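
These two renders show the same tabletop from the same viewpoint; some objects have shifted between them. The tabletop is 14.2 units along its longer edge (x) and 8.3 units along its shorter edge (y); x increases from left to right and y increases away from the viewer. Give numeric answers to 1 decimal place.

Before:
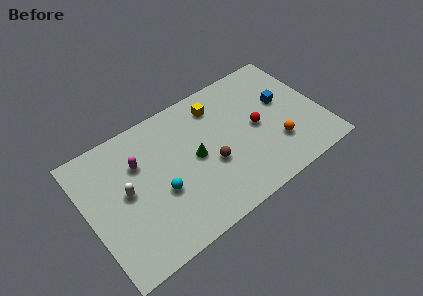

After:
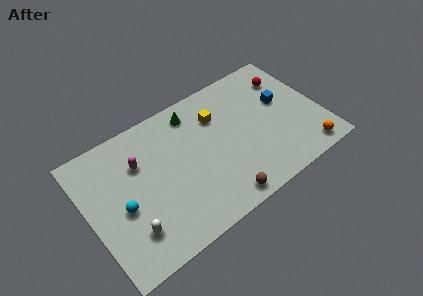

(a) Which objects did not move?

the blue cube and the magenta capsule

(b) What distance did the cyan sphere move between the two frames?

2.3

From (4.2, 3.3) to (1.9, 3.6), the cyan sphere covered √(2.3² + 0.3²) ≈ 2.3 units.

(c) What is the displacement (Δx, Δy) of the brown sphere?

(0.1, -2.4)

The brown sphere was at about (7.3, 3.3) and moved to about (7.4, 0.9).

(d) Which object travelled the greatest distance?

the red sphere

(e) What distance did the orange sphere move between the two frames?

2.1

From (11.2, 2.4) to (12.8, 1.0), the orange sphere covered √(1.6² + 1.4²) ≈ 2.1 units.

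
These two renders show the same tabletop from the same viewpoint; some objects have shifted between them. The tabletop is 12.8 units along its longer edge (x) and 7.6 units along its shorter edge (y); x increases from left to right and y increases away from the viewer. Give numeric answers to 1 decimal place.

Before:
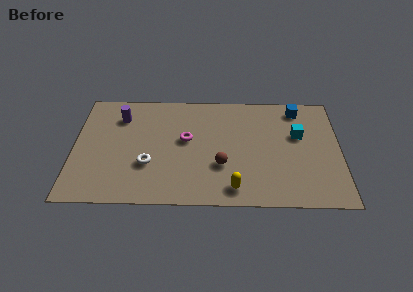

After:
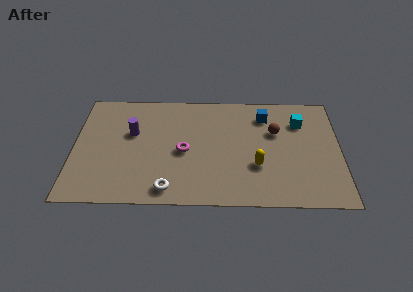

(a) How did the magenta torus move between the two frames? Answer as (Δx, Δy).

(-0.1, -0.8)

The magenta torus was at about (5.4, 4.3) and moved to about (5.3, 3.5).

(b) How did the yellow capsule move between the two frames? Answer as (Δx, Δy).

(1.1, 1.5)

From the two frames, the yellow capsule sits at roughly (7.7, 1.1) before and (8.8, 2.6) after.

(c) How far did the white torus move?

1.9

From (3.6, 2.6) to (4.6, 1.0), the white torus covered √(1.0² + 1.6²) ≈ 1.9 units.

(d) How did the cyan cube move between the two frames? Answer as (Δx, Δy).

(0.1, 0.9)

From the two frames, the cyan cube sits at roughly (10.8, 4.7) before and (10.9, 5.6) after.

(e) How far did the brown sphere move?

3.5

The brown sphere was near (7.1, 2.6) before and (9.7, 4.9) after, so it travelled √(2.6² + 2.3²) ≈ 3.5 units.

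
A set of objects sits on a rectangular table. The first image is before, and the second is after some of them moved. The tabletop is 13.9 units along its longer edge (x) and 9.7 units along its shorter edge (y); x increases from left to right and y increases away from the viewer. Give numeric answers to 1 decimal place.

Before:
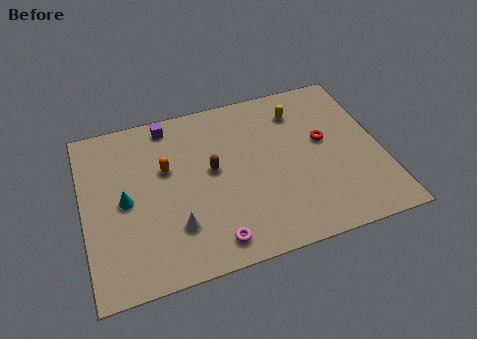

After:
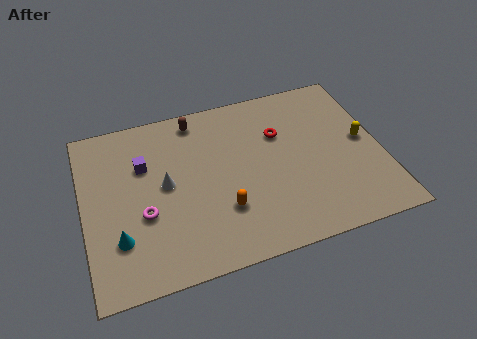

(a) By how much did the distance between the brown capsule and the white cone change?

+0.5

They were about 3.3 units apart before and 3.8 after — 0.5 units further apart.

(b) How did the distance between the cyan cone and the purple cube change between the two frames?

-0.5

They were about 4.5 units apart before and 4.0 after — 0.5 units closer together.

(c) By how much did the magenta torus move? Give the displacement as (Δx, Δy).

(-3.0, 2.4)

The magenta torus was at about (5.7, 1.3) and moved to about (2.7, 3.7).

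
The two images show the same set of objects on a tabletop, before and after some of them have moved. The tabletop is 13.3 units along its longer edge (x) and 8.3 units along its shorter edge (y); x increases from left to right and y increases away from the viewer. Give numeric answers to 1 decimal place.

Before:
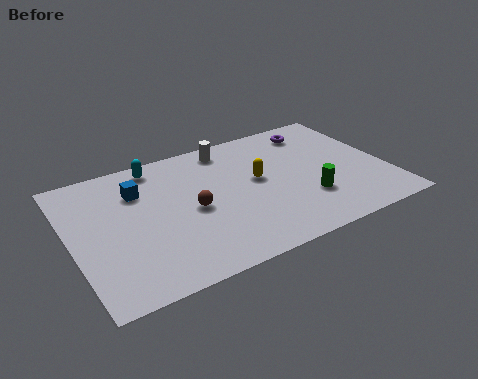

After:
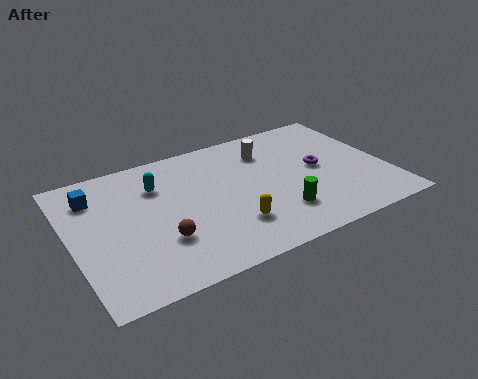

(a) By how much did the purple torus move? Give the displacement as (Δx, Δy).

(-0.3, -2.6)

The purple torus started near (10.8, 6.9) and ended near (10.5, 4.3).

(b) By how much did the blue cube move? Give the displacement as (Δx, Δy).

(-1.8, 0.4)

From the two frames, the blue cube sits at roughly (3.0, 6.0) before and (1.2, 6.4) after.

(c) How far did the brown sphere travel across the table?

2.0

From (5.0, 3.9) to (3.5, 2.6), the brown sphere covered √(1.5² + 1.3²) ≈ 2.0 units.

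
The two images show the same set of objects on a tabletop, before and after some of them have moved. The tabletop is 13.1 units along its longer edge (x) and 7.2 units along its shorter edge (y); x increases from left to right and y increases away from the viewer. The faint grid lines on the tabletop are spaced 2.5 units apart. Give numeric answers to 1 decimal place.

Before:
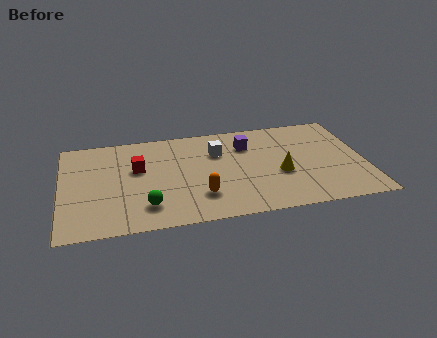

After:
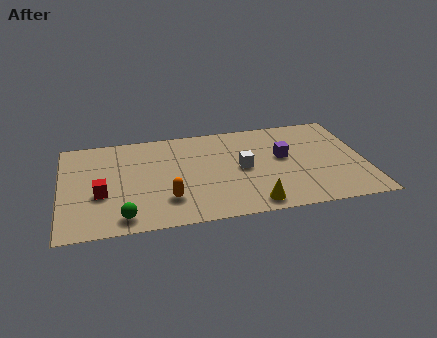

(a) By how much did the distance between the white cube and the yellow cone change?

-0.6

Before: roughly 3.3 units apart; after: 2.7. That's 0.6 units closer together.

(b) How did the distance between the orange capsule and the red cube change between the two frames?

-0.7

Before: roughly 3.6 units apart; after: 2.9. That's 0.7 units closer together.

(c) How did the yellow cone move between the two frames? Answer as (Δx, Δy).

(-1.3, -2.0)

From the two frames, the yellow cone sits at roughly (9.4, 2.9) before and (8.1, 0.9) after.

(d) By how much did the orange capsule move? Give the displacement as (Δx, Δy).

(-1.4, 0.0)

The orange capsule started near (5.9, 1.9) and ended near (4.5, 1.9).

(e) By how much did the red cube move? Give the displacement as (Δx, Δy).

(-1.6, -1.6)

The red cube was at about (3.3, 4.4) and moved to about (1.7, 2.8).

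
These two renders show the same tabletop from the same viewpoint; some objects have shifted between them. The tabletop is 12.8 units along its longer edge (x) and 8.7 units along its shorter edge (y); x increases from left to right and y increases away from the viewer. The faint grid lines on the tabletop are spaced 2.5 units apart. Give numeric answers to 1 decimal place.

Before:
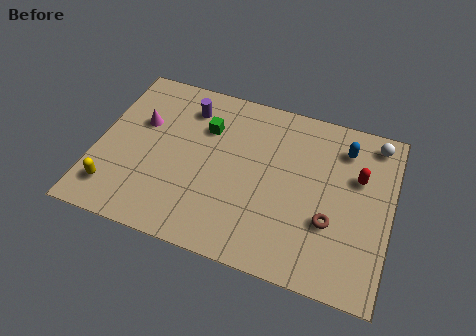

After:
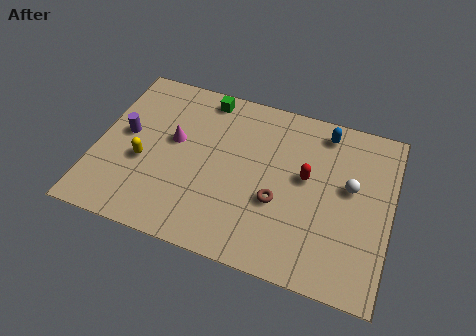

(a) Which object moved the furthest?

the purple cylinder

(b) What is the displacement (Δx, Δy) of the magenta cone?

(1.5, -0.5)

From the two frames, the magenta cone sits at roughly (1.8, 5.5) before and (3.3, 5.0) after.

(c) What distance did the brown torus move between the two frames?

2.3

The brown torus moved from about (10.3, 3.0) to (8.0, 3.3), a distance of √(2.3² + 0.3²) ≈ 2.3.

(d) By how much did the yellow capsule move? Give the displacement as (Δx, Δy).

(1.1, 1.8)

The yellow capsule was at about (1.0, 1.7) and moved to about (2.1, 3.5).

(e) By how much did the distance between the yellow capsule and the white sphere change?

-3.4

The distance was about 12.4 in the first image and 9.0 in the second, so they moved 3.4 units closer together.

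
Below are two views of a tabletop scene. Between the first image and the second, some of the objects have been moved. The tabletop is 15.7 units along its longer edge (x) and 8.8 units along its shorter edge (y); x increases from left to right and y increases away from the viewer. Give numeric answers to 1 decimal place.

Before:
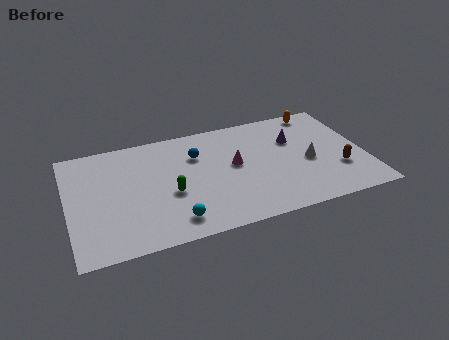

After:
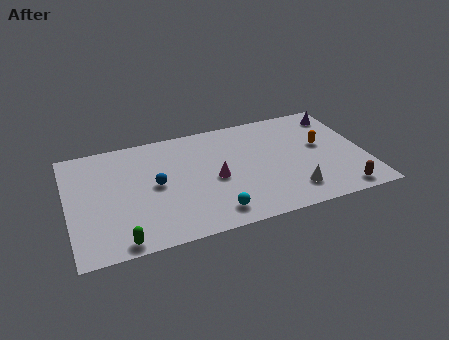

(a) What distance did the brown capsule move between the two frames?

1.8

The brown capsule was near (14.2, 2.8) before and (14.1, 1.0) after, so it travelled √(0.1² + 1.8²) ≈ 1.8 units.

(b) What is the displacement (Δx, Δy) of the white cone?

(-1.1, -2.1)

The white cone started near (12.7, 3.9) and ended near (11.6, 1.8).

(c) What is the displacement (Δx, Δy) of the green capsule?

(-2.8, -2.8)

The green capsule started near (5.3, 3.6) and ended near (2.5, 0.8).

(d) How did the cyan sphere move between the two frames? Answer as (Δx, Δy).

(2.1, -0.1)

From the two frames, the cyan sphere sits at roughly (5.3, 1.5) before and (7.4, 1.4) after.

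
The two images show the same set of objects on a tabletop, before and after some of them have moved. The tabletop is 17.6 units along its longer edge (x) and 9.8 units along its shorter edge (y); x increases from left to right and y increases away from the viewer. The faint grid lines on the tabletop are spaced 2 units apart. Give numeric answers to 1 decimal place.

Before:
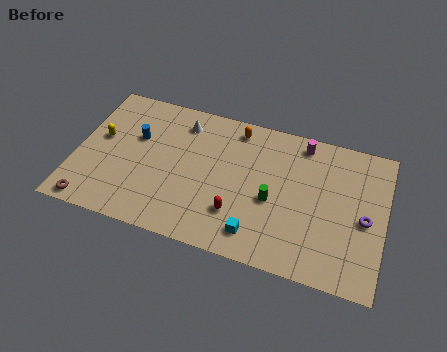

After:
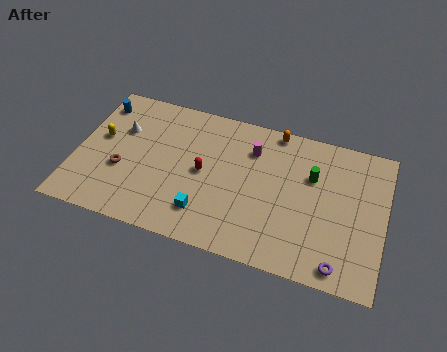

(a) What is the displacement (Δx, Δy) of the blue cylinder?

(-2.4, 1.8)

From the two frames, the blue cylinder sits at roughly (3.3, 6.2) before and (0.9, 8.0) after.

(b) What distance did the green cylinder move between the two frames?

3.1

The green cylinder moved from about (11.3, 4.2) to (13.4, 6.5), a distance of √(2.1² + 2.3²) ≈ 3.1.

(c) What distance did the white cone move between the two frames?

3.7

The white cone was near (5.8, 8.0) before and (2.4, 6.5) after, so it travelled √(3.4² + 1.5²) ≈ 3.7 units.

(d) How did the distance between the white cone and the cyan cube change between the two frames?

-1.2

Before: roughly 7.9 units apart; after: 6.7. That's 1.2 units closer together.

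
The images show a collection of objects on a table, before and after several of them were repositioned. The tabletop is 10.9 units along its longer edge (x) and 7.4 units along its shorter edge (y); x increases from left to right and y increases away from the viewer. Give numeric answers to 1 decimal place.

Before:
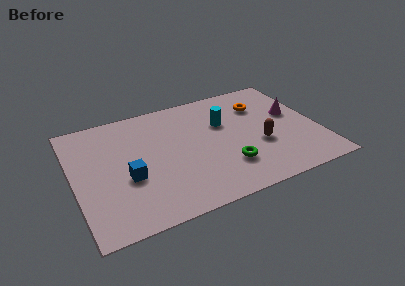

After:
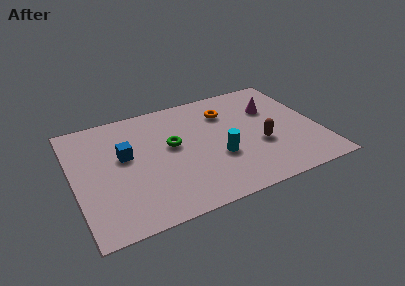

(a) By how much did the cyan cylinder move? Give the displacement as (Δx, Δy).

(-0.5, -2.1)

The cyan cylinder started near (6.8, 4.8) and ended near (6.3, 2.7).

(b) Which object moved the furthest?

the green torus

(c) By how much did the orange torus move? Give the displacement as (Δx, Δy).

(-1.6, 0.1)

The orange torus started near (8.6, 5.4) and ended near (7.0, 5.5).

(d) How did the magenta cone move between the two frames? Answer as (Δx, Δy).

(-0.9, 0.7)

From the two frames, the magenta cone sits at roughly (9.9, 4.3) before and (9.0, 5.0) after.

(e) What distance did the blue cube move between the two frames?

1.4

The blue cube was near (2.3, 2.9) before and (2.3, 4.3) after, so it travelled √(0.0² + 1.4²) ≈ 1.4 units.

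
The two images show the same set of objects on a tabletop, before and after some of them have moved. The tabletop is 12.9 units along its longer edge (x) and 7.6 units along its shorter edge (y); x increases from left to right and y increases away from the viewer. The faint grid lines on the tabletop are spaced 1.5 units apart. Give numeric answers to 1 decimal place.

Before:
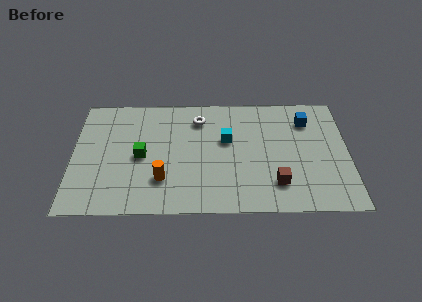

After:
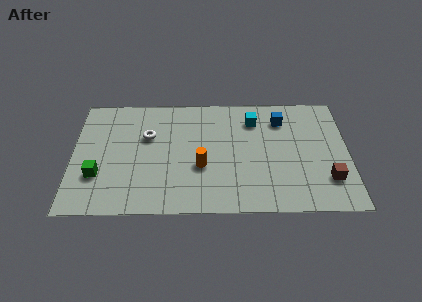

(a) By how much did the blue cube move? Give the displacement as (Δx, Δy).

(-1.2, 0.1)

From the two frames, the blue cube sits at roughly (11.0, 5.8) before and (9.8, 5.9) after.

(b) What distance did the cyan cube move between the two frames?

1.8

The cyan cube was near (7.2, 4.6) before and (8.5, 5.9) after, so it travelled √(1.3² + 1.3²) ≈ 1.8 units.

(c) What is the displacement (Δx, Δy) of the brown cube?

(2.4, 0.2)

The brown cube started near (9.5, 1.8) and ended near (11.9, 2.0).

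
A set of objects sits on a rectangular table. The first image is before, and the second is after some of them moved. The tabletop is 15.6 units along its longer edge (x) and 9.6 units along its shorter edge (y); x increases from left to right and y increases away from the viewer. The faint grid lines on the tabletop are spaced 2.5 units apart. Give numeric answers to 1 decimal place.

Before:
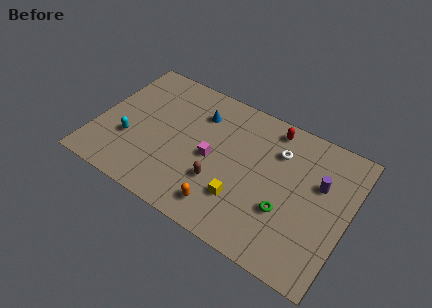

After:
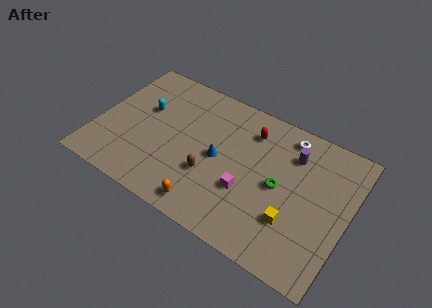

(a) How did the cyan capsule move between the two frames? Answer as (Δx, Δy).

(0.5, 2.6)

The cyan capsule was at about (2.2, 3.3) and moved to about (2.7, 5.9).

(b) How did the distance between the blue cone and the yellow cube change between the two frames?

-0.4

Before: roughly 5.6 units apart; after: 5.2. That's 0.4 units closer together.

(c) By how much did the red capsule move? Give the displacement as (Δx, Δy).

(-1.2, -0.9)

The red capsule started near (10.4, 8.4) and ended near (9.2, 7.5).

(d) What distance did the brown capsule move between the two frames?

0.6

The brown capsule moved from about (7.9, 3.1) to (7.3, 3.3), a distance of √(0.6² + 0.2²) ≈ 0.6.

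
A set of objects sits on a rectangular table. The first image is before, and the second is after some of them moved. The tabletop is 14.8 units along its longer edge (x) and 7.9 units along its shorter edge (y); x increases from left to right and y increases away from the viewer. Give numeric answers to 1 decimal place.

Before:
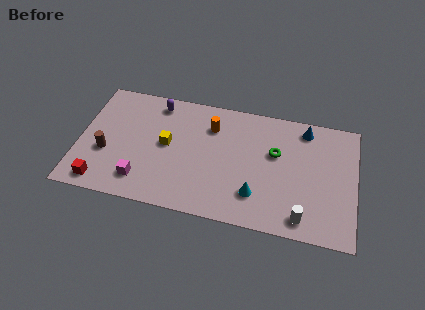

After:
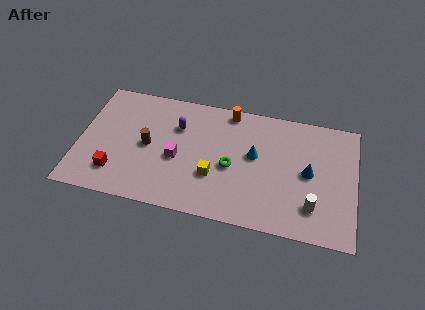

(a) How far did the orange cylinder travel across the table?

1.5

From (7.0, 5.9) to (7.9, 7.1), the orange cylinder covered √(0.9² + 1.2²) ≈ 1.5 units.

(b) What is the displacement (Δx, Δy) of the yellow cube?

(2.6, -1.5)

The yellow cube started near (4.7, 4.2) and ended near (7.3, 2.7).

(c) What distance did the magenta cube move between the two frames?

2.5

The magenta cube moved from about (3.5, 1.6) to (5.3, 3.4), a distance of √(1.8² + 1.8²) ≈ 2.5.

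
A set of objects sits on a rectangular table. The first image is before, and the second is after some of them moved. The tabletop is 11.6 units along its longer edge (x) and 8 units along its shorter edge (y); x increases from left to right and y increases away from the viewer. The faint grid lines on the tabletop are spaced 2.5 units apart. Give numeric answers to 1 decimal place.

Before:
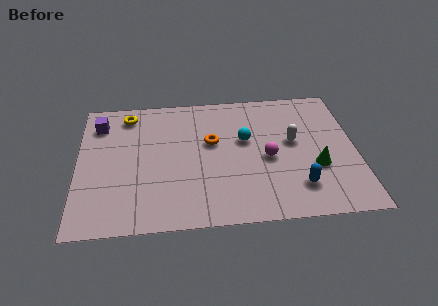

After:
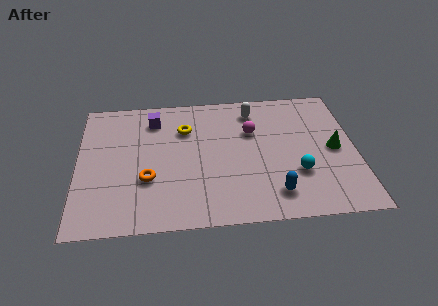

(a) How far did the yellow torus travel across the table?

2.6

From (2.1, 6.8) to (4.5, 5.7), the yellow torus covered √(2.4² + 1.1²) ≈ 2.6 units.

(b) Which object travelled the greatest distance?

the orange torus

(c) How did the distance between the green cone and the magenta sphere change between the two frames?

+1.6

The distance was about 2.1 in the first image and 3.7 in the second, so they moved 1.6 units further apart.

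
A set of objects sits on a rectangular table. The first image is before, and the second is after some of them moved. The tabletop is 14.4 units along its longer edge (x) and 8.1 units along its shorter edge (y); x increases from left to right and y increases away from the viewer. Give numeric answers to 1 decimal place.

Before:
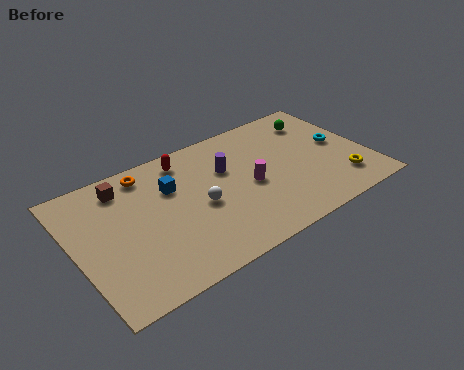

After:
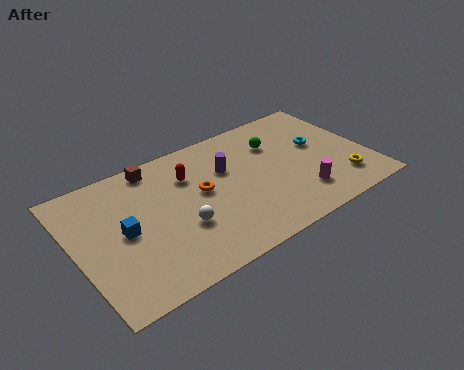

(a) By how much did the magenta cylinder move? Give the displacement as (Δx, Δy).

(2.2, -1.8)

The magenta cylinder started near (8.5, 3.7) and ended near (10.7, 1.9).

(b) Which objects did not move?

the yellow torus and the purple cylinder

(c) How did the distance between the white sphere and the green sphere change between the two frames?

-1.0

Before: roughly 7.0 units apart; after: 6.0. That's 1.0 units closer together.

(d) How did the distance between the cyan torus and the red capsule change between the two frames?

-1.3

Before: roughly 7.8 units apart; after: 6.5. That's 1.3 units closer together.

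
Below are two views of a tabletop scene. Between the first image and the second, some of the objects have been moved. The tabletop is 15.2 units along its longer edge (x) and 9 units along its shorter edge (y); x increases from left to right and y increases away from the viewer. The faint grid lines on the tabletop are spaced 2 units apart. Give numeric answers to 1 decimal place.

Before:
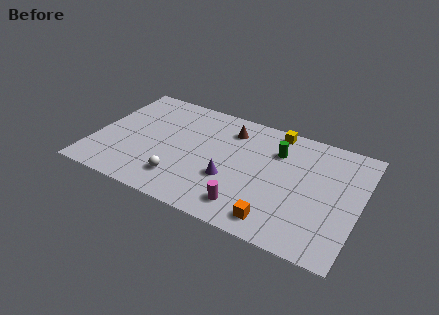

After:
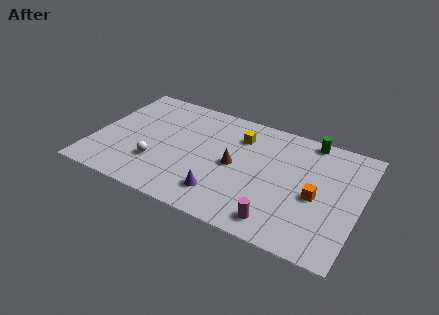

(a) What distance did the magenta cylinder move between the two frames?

1.8

The magenta cylinder moved from about (9.2, 1.6) to (11.0, 1.3), a distance of √(1.8² + 0.3²) ≈ 1.8.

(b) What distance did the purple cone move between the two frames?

1.3

The purple cone was near (8.0, 3.2) before and (7.7, 1.9) after, so it travelled √(0.3² + 1.3²) ≈ 1.3 units.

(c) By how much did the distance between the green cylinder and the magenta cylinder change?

+2.0

They were about 5.0 units apart before and 7.0 after — 2.0 units further apart.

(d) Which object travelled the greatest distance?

the orange cube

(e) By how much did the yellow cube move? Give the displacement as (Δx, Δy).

(-1.9, -1.3)

The yellow cube started near (10.0, 8.1) and ended near (8.1, 6.8).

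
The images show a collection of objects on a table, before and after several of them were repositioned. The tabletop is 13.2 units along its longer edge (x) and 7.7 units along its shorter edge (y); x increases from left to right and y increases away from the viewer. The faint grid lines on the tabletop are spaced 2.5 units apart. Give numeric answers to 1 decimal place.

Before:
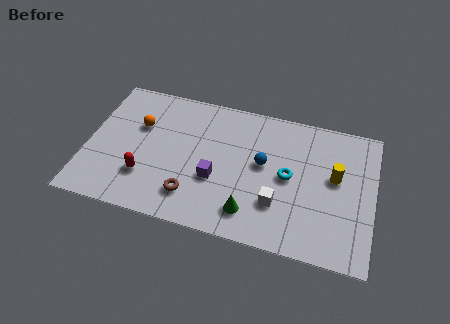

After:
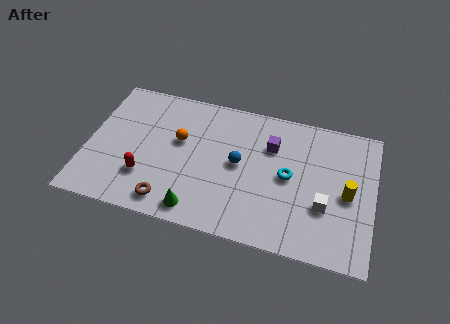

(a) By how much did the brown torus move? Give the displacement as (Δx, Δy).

(-1.0, -0.6)

From the two frames, the brown torus sits at roughly (5.0, 1.7) before and (4.0, 1.1) after.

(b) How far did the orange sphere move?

1.9

The orange sphere was near (2.3, 5.0) before and (4.2, 4.6) after, so it travelled √(1.9² + 0.4²) ≈ 1.9 units.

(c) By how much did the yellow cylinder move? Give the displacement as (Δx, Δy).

(0.6, -0.8)

From the two frames, the yellow cylinder sits at roughly (11.4, 4.4) before and (12.0, 3.6) after.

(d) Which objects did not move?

the cyan torus and the red capsule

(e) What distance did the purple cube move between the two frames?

3.5

The purple cube was near (6.0, 2.9) before and (8.4, 5.4) after, so it travelled √(2.4² + 2.5²) ≈ 3.5 units.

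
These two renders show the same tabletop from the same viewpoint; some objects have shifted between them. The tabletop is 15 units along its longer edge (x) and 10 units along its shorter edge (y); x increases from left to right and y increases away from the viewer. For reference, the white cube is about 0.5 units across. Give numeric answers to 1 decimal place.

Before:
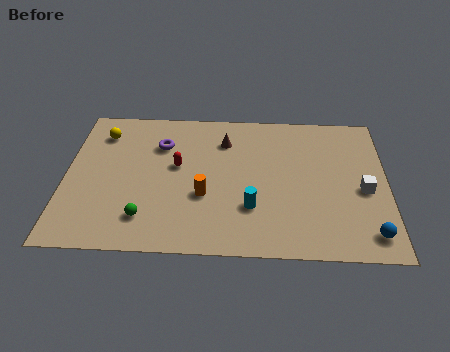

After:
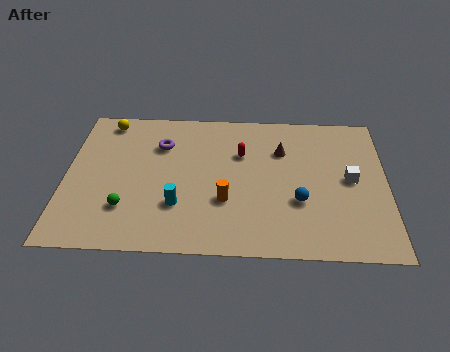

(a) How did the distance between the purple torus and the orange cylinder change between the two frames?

+0.8

Before: roughly 4.1 units apart; after: 4.9. That's 0.8 units further apart.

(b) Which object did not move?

the purple torus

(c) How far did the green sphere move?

1.1

From (3.8, 2.1) to (2.9, 2.7), the green sphere covered √(0.9² + 0.6²) ≈ 1.1 units.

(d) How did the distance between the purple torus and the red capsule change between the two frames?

+2.1

They were about 1.7 units apart before and 3.8 after — 2.1 units further apart.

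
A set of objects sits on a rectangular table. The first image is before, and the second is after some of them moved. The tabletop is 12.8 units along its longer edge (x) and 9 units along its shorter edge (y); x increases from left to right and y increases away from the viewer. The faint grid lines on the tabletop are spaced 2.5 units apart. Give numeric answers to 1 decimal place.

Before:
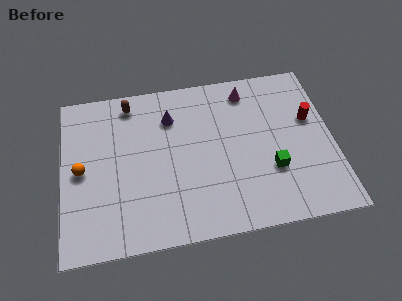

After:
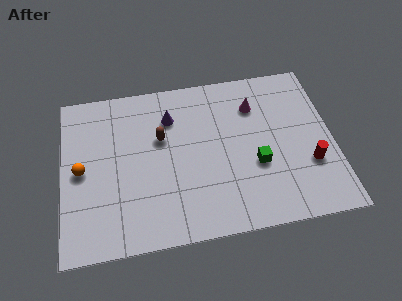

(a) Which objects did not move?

the orange sphere and the purple cone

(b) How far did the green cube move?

0.8

From (9.8, 3.0) to (9.1, 3.4), the green cube covered √(0.7² + 0.4²) ≈ 0.8 units.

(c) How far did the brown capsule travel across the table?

2.6

From (3.3, 7.8) to (4.7, 5.6), the brown capsule covered √(1.4² + 2.2²) ≈ 2.6 units.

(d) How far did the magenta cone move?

0.9

From (8.9, 7.6) to (9.2, 6.7), the magenta cone covered √(0.3² + 0.9²) ≈ 0.9 units.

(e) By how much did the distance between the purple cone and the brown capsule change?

-1.0

They were about 2.2 units apart before and 1.2 after — 1.0 units closer together.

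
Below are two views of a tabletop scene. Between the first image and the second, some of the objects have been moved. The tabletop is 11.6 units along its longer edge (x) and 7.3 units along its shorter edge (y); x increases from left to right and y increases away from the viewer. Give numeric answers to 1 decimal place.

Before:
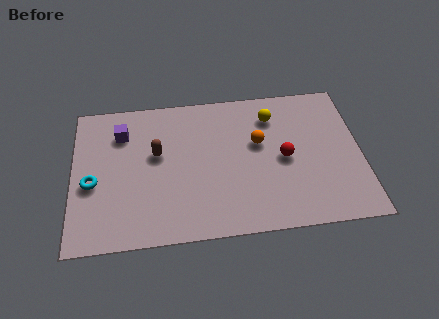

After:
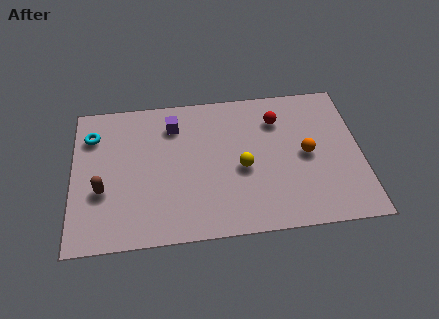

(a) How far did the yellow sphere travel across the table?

2.8

From (8.1, 5.7) to (6.8, 3.2), the yellow sphere covered √(1.3² + 2.5²) ≈ 2.8 units.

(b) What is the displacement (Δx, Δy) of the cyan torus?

(0.0, 2.4)

The cyan torus started near (0.8, 3.1) and ended near (0.8, 5.5).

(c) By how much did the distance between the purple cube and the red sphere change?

-2.6

They were about 6.8 units apart before and 4.2 after — 2.6 units closer together.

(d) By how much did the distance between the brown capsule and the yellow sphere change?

+0.7

The distance was about 4.9 in the first image and 5.6 in the second, so they moved 0.7 units further apart.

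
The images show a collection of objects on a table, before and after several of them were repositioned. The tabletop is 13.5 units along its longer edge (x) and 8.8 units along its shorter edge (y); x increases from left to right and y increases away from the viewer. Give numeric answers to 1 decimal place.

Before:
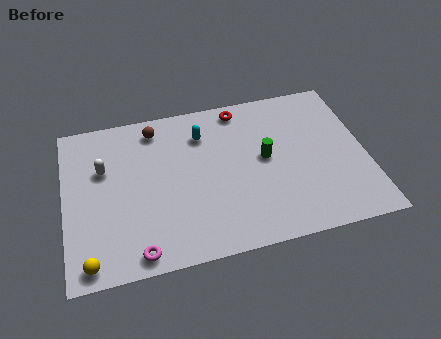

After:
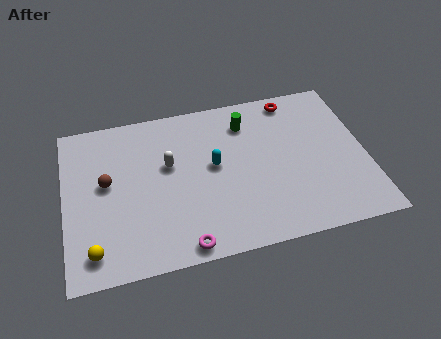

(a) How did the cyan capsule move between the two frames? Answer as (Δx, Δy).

(0.4, -1.9)

From the two frames, the cyan capsule sits at roughly (6.3, 6.7) before and (6.7, 4.8) after.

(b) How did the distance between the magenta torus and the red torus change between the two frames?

+0.3

The distance was about 8.5 in the first image and 8.8 in the second, so they moved 0.3 units further apart.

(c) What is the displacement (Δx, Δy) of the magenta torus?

(2.0, -0.1)

The magenta torus started near (3.1, 0.9) and ended near (5.1, 0.8).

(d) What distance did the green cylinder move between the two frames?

2.3

The green cylinder moved from about (9.0, 4.7) to (8.3, 6.9), a distance of √(0.7² + 2.2²) ≈ 2.3.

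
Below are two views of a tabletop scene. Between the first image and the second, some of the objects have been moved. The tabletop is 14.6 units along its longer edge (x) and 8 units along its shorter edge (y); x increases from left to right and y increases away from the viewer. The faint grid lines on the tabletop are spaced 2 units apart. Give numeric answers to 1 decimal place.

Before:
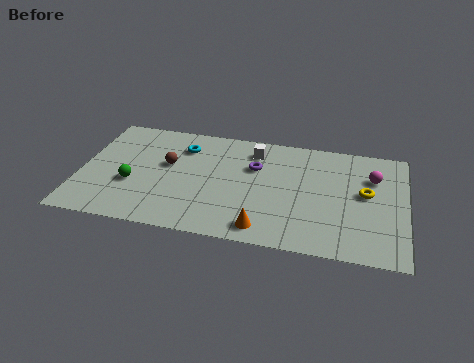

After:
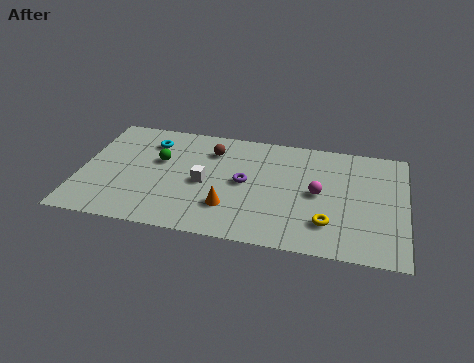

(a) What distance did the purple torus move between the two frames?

1.3

From (7.8, 5.3) to (7.4, 4.1), the purple torus covered √(0.4² + 1.2²) ≈ 1.3 units.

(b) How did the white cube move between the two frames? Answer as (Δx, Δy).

(-2.1, -2.8)

The white cube was at about (7.7, 6.5) and moved to about (5.6, 3.7).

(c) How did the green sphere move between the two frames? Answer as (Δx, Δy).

(1.1, 1.9)

The green sphere was at about (2.4, 3.0) and moved to about (3.5, 4.9).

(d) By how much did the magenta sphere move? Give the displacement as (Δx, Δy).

(-2.4, -1.6)

The magenta sphere was at about (13.1, 5.6) and moved to about (10.7, 4.0).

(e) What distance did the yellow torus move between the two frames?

2.9

From (12.8, 4.4) to (11.2, 2.0), the yellow torus covered √(1.6² + 2.4²) ≈ 2.9 units.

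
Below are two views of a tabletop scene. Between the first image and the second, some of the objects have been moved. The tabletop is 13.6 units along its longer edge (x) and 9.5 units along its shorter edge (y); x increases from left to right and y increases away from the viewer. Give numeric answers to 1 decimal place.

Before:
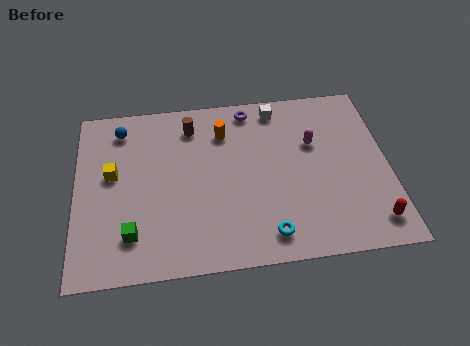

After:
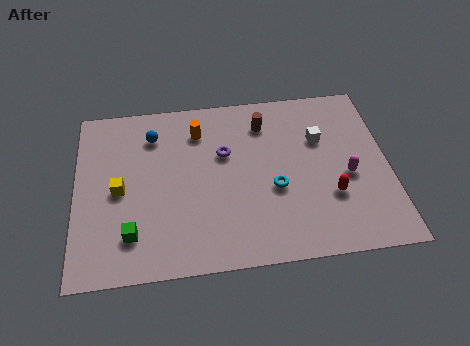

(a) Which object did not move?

the green cube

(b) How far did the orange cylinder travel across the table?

1.1

The orange cylinder was near (6.5, 7.2) before and (5.4, 7.4) after, so it travelled √(1.1² + 0.2²) ≈ 1.1 units.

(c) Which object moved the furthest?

the brown cylinder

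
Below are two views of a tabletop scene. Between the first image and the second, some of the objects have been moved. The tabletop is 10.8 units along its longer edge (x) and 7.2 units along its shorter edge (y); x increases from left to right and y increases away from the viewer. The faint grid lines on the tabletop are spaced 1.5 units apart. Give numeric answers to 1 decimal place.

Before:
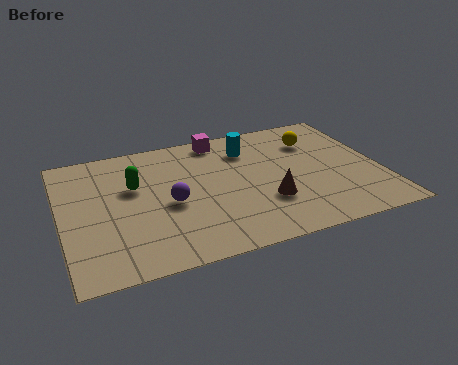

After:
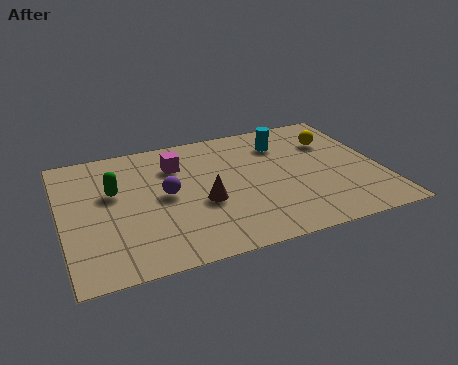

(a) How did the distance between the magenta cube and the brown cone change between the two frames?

-1.8

The distance was about 4.3 in the first image and 2.5 in the second, so they moved 1.8 units closer together.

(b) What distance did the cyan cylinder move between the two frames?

1.2

The cyan cylinder moved from about (6.5, 5.5) to (7.7, 5.5), a distance of √(1.2² + 0.0²) ≈ 1.2.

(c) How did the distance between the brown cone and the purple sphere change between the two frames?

-1.9

Before: roughly 3.3 units apart; after: 1.4. That's 1.9 units closer together.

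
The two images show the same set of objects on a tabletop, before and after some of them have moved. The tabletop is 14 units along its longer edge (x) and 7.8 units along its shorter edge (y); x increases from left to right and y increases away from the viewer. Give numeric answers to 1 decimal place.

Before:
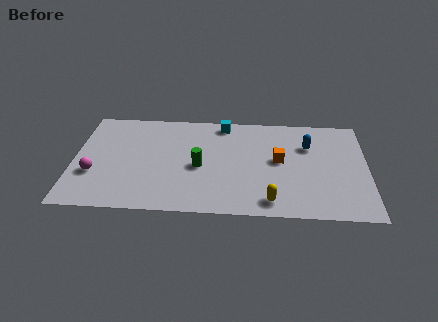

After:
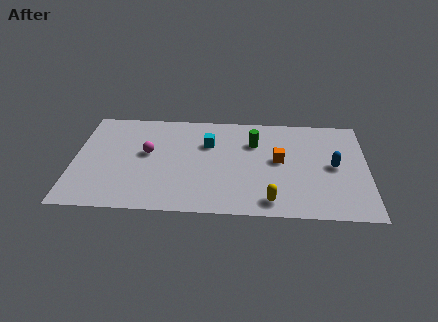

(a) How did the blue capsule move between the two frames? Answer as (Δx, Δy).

(1.2, -1.5)

The blue capsule started near (11.2, 5.4) and ended near (12.4, 3.9).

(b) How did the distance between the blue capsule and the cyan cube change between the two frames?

+1.8

They were about 4.4 units apart before and 6.2 after — 1.8 units further apart.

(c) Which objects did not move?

the yellow capsule and the orange cube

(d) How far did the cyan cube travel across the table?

1.7

From (7.1, 6.9) to (6.4, 5.3), the cyan cube covered √(0.7² + 1.6²) ≈ 1.7 units.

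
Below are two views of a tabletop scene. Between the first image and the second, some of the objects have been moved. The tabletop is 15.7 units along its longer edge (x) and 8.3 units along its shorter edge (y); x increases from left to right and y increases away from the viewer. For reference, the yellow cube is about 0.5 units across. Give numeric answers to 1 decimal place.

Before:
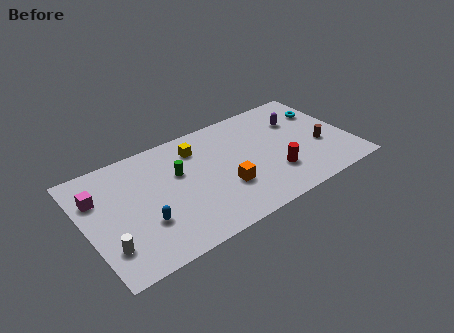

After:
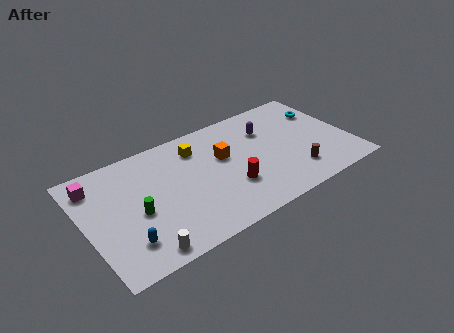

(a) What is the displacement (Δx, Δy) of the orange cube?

(0.3, 2.3)

The orange cube was at about (8.0, 2.8) and moved to about (8.3, 5.1).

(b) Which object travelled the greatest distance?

the green cylinder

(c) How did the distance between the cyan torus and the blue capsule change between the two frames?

+1.4

The distance was about 11.8 in the first image and 13.2 in the second, so they moved 1.4 units further apart.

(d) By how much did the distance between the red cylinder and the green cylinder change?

-0.5

They were about 6.0 units apart before and 5.5 after — 0.5 units closer together.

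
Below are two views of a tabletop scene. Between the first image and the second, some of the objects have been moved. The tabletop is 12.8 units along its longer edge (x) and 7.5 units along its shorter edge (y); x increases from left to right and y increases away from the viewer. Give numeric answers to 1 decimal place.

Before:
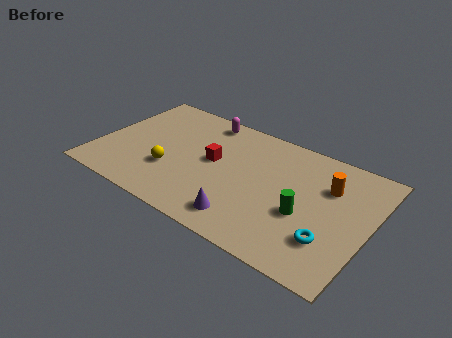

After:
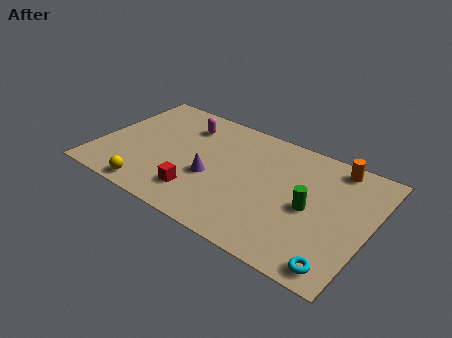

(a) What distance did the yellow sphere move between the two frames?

1.8

The yellow sphere was near (3.6, 2.5) before and (3.0, 0.8) after, so it travelled √(0.6² + 1.7²) ≈ 1.8 units.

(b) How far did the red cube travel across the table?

2.4

The red cube moved from about (5.4, 4.1) to (5.1, 1.7), a distance of √(0.3² + 2.4²) ≈ 2.4.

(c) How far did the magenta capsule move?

1.1

From (4.5, 6.6) to (3.7, 5.8), the magenta capsule covered √(0.8² + 0.8²) ≈ 1.1 units.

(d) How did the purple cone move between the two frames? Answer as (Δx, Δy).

(-1.9, 1.7)

From the two frames, the purple cone sits at roughly (7.4, 1.3) before and (5.5, 3.0) after.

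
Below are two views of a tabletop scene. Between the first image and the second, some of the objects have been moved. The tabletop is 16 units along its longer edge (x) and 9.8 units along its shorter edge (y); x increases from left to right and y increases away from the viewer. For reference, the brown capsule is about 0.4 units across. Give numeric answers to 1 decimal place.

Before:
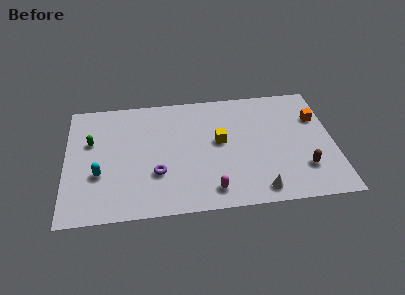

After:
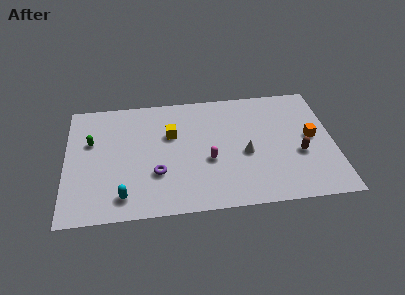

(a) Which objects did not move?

the purple torus and the green capsule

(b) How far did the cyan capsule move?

2.4

The cyan capsule was near (2.0, 3.5) before and (3.4, 1.6) after, so it travelled √(1.4² + 1.9²) ≈ 2.4 units.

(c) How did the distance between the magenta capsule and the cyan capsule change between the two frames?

-1.3

Before: roughly 6.9 units apart; after: 5.6. That's 1.3 units closer together.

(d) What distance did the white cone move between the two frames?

3.1

The white cone moved from about (11.4, 1.2) to (10.7, 4.2), a distance of √(0.7² + 3.0²) ≈ 3.1.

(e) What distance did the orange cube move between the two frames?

1.6

The orange cube moved from about (15.1, 6.7) to (14.7, 5.1), a distance of √(0.4² + 1.6²) ≈ 1.6.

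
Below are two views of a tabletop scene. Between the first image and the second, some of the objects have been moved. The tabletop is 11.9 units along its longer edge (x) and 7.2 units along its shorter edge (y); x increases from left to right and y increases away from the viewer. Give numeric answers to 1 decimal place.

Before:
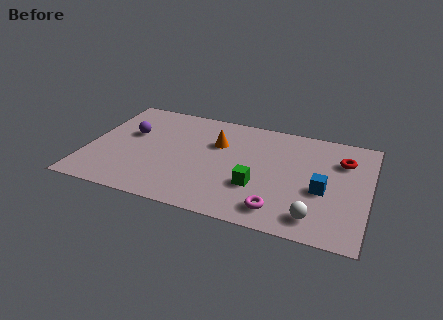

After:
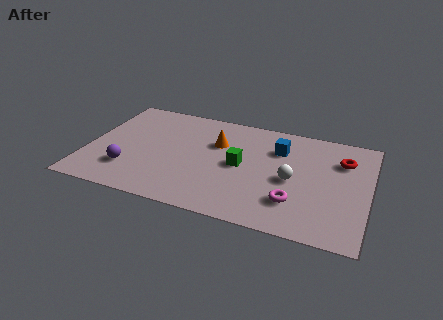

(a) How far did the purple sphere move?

2.5

The purple sphere moved from about (1.7, 4.4) to (1.9, 1.9), a distance of √(0.2² + 2.5²) ≈ 2.5.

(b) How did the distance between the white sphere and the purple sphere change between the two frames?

-1.8

They were about 8.7 units apart before and 6.9 after — 1.8 units closer together.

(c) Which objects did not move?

the orange cone and the red torus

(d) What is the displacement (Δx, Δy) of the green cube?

(-0.8, 1.2)

From the two frames, the green cube sits at roughly (7.3, 2.4) before and (6.5, 3.6) after.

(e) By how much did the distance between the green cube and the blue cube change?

-0.6

They were about 2.8 units apart before and 2.2 after — 0.6 units closer together.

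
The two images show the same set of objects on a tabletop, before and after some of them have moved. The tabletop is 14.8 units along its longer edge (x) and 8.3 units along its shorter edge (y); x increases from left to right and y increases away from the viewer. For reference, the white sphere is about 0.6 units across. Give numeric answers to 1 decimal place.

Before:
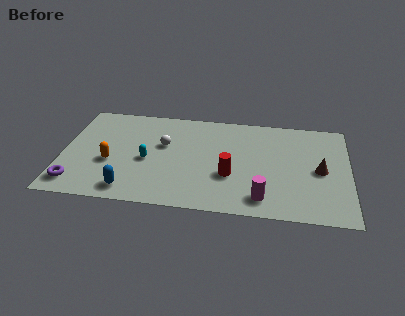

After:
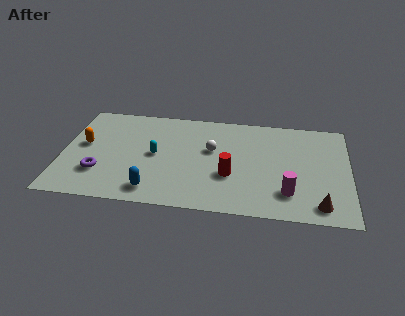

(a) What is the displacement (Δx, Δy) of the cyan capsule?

(0.4, 0.5)

The cyan capsule was at about (4.4, 3.7) and moved to about (4.8, 4.2).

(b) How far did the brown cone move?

2.8

The brown cone was near (13.3, 4.0) before and (13.3, 1.2) after, so it travelled √(0.0² + 2.8²) ≈ 2.8 units.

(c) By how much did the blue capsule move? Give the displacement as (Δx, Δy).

(1.2, 0.1)

From the two frames, the blue capsule sits at roughly (3.6, 1.2) before and (4.8, 1.3) after.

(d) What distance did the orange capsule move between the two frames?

1.9

From (2.5, 3.3) to (1.1, 4.6), the orange capsule covered √(1.4² + 1.3²) ≈ 1.9 units.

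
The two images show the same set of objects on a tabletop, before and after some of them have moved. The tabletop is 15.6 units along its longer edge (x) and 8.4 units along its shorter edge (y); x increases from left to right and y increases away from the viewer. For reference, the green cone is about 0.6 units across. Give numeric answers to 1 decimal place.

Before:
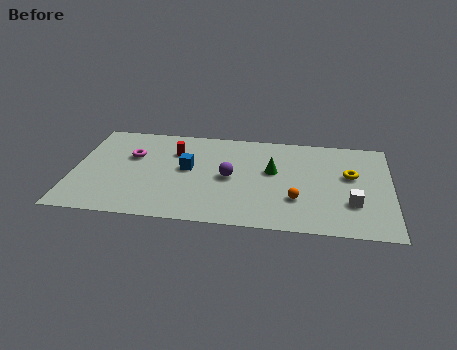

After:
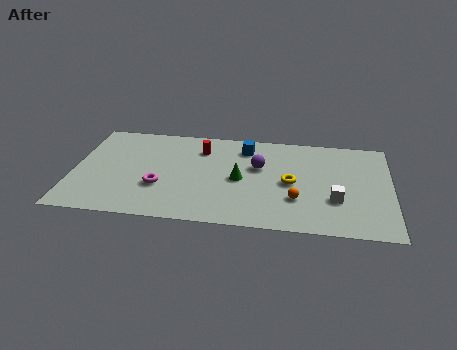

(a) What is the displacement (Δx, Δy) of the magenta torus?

(1.5, -2.5)

The magenta torus was at about (2.8, 5.4) and moved to about (4.3, 2.9).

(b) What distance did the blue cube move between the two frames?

3.6

From (5.6, 4.6) to (8.4, 6.8), the blue cube covered √(2.8² + 2.2²) ≈ 3.6 units.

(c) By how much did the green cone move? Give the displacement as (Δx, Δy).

(-1.6, -0.9)

The green cone was at about (9.8, 4.9) and moved to about (8.2, 4.0).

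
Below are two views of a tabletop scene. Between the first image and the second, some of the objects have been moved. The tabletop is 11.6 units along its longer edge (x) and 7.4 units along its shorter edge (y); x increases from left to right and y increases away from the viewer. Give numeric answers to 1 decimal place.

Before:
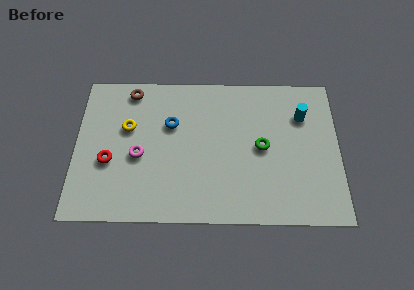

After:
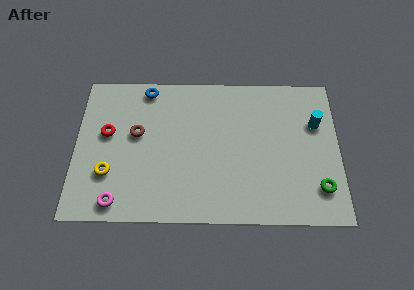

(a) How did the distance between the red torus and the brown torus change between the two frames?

-2.4

The distance was about 3.7 in the first image and 1.3 in the second, so they moved 2.4 units closer together.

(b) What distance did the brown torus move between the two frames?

2.2

The brown torus moved from about (2.4, 6.5) to (2.7, 4.3), a distance of √(0.3² + 2.2²) ≈ 2.2.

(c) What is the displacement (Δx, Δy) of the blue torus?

(-1.1, 1.8)

The blue torus started near (4.2, 4.8) and ended near (3.1, 6.6).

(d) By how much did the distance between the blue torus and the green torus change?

+4.9

They were about 4.1 units apart before and 9.0 after — 4.9 units further apart.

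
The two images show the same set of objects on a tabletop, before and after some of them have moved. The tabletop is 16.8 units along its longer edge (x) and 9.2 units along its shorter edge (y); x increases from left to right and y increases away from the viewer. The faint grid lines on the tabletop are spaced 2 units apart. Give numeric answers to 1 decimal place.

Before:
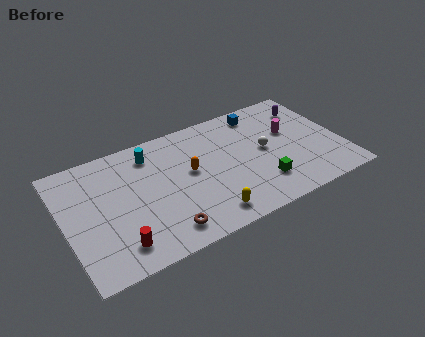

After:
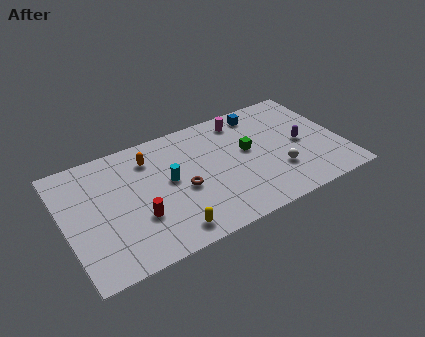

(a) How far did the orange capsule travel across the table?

3.0

The orange capsule was near (7.6, 5.1) before and (5.4, 7.2) after, so it travelled √(2.2² + 2.1²) ≈ 3.0 units.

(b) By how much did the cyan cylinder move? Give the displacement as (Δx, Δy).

(0.8, -2.5)

The cyan cylinder was at about (5.5, 7.5) and moved to about (6.3, 5.0).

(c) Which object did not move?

the blue cube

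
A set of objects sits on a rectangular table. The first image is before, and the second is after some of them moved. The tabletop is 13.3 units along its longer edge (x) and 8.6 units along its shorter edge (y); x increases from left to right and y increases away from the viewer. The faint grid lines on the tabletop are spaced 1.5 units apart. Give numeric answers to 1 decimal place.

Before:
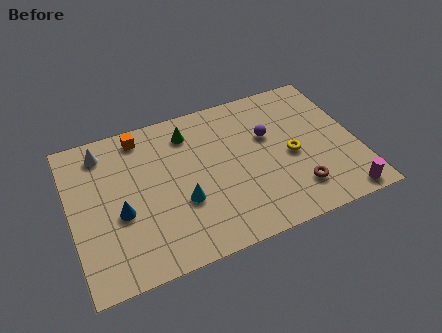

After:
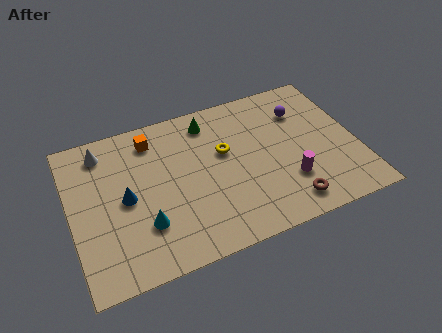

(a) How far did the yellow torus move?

3.3

The yellow torus moved from about (10.2, 3.9) to (7.2, 5.2), a distance of √(3.0² + 1.3²) ≈ 3.3.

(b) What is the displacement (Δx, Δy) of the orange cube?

(0.5, -0.4)

From the two frames, the orange cube sits at roughly (3.5, 7.5) before and (4.0, 7.1) after.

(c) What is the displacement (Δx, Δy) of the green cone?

(1.0, 0.3)

From the two frames, the green cone sits at roughly (5.7, 6.9) before and (6.7, 7.2) after.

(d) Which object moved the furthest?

the yellow torus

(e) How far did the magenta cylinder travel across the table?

2.9

The magenta cylinder moved from about (12.2, 0.8) to (9.9, 2.5), a distance of √(2.3² + 1.7²) ≈ 2.9.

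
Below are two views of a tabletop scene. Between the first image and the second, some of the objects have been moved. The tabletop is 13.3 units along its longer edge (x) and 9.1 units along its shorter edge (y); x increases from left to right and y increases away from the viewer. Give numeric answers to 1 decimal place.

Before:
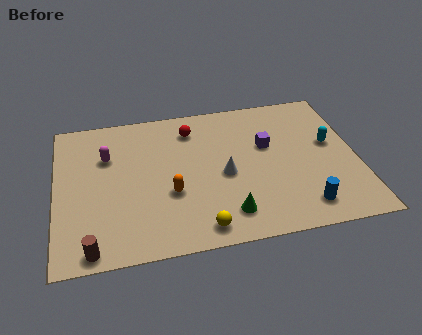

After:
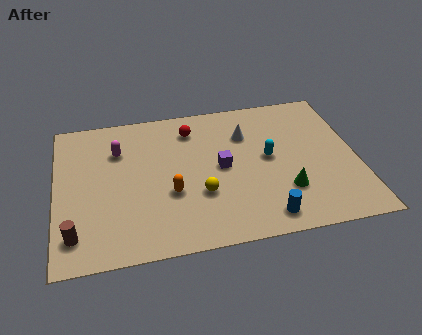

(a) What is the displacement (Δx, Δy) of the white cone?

(1.1, 2.4)

The white cone started near (7.4, 4.1) and ended near (8.5, 6.5).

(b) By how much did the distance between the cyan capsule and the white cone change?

-3.0

They were about 4.9 units apart before and 1.9 after — 3.0 units closer together.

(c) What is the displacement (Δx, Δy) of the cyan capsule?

(-2.8, -0.4)

The cyan capsule was at about (12.2, 5.2) and moved to about (9.4, 4.8).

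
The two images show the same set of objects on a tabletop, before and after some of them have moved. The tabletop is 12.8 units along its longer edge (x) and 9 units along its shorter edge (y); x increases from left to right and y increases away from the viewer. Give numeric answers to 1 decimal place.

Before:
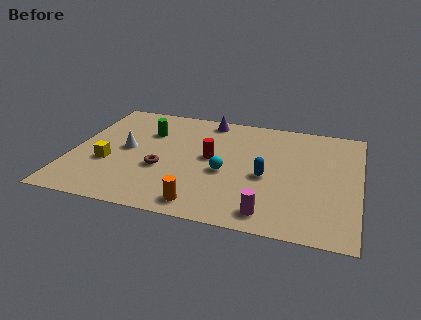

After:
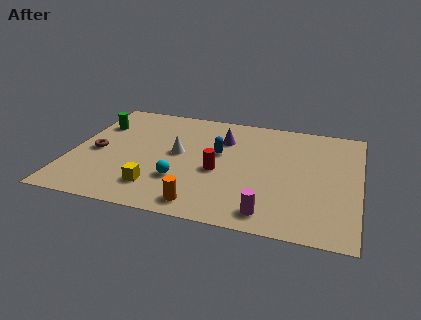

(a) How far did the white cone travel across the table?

2.3

The white cone moved from about (2.4, 4.6) to (4.7, 4.8), a distance of √(2.3² + 0.2²) ≈ 2.3.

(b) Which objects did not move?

the orange cylinder and the magenta cylinder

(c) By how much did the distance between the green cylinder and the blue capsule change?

-0.3

They were about 6.0 units apart before and 5.7 after — 0.3 units closer together.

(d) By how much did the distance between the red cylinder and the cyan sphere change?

+0.7

Before: roughly 1.2 units apart; after: 1.9. That's 0.7 units further apart.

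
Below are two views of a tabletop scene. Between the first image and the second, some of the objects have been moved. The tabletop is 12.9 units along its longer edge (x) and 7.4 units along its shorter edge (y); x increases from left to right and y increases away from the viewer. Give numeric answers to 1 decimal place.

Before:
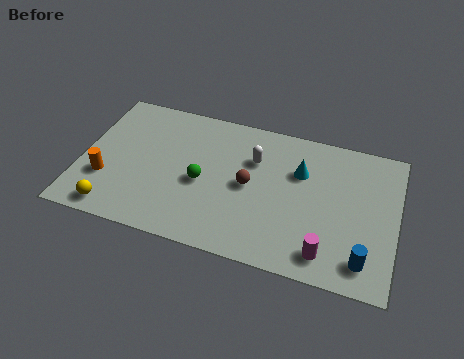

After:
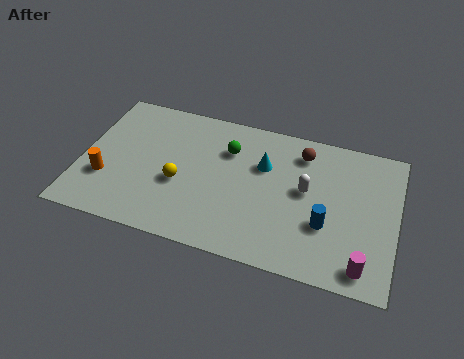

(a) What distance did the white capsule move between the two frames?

2.4

From (7.0, 5.1) to (9.2, 4.1), the white capsule covered √(2.2² + 1.0²) ≈ 2.4 units.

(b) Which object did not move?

the orange cylinder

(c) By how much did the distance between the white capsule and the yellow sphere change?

-1.6

The distance was about 6.8 in the first image and 5.2 in the second, so they moved 1.6 units closer together.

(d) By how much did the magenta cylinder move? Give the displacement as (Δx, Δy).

(1.5, -0.2)

The magenta cylinder started near (10.2, 1.2) and ended near (11.7, 1.0).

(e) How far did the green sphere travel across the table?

2.2

The green sphere was near (5.0, 3.3) before and (5.9, 5.3) after, so it travelled √(0.9² + 2.0²) ≈ 2.2 units.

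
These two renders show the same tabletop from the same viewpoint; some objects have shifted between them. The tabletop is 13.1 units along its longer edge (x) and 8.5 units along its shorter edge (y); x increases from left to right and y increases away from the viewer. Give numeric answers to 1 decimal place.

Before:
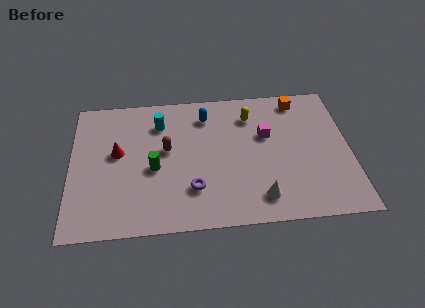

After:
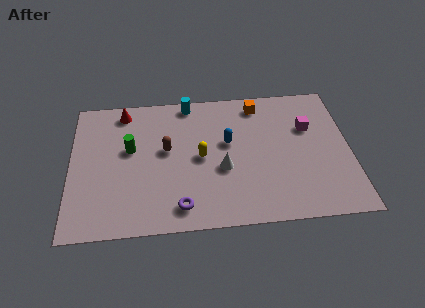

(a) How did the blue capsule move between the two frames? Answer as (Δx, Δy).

(1.0, -1.8)

The blue capsule started near (6.4, 6.8) and ended near (7.4, 5.0).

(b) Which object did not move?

the brown capsule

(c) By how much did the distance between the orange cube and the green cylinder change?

-1.3

The distance was about 7.8 in the first image and 6.5 in the second, so they moved 1.3 units closer together.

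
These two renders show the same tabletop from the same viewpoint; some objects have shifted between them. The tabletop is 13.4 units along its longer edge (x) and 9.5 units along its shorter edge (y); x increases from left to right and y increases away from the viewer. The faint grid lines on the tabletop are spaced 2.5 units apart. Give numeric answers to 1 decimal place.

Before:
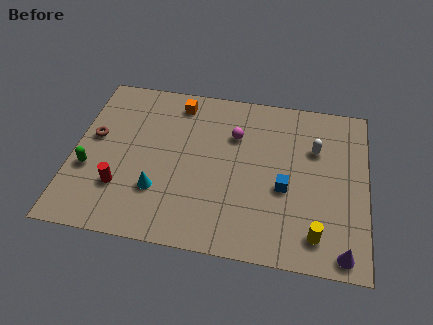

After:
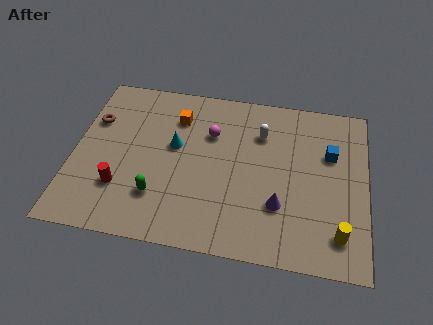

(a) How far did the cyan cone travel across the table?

2.8

From (4.0, 2.8) to (4.6, 5.5), the cyan cone covered √(0.6² + 2.7²) ≈ 2.8 units.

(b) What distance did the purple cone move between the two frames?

3.5

The purple cone was near (12.4, 0.9) before and (9.5, 2.9) after, so it travelled √(2.9² + 2.0²) ≈ 3.5 units.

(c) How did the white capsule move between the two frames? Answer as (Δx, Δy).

(-2.5, 0.5)

The white capsule was at about (11.0, 6.4) and moved to about (8.5, 6.9).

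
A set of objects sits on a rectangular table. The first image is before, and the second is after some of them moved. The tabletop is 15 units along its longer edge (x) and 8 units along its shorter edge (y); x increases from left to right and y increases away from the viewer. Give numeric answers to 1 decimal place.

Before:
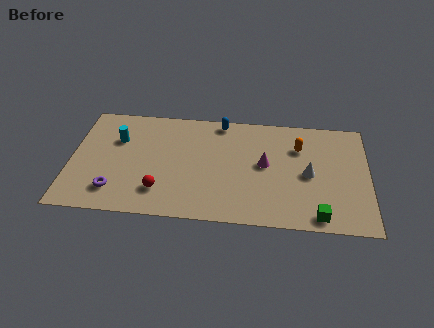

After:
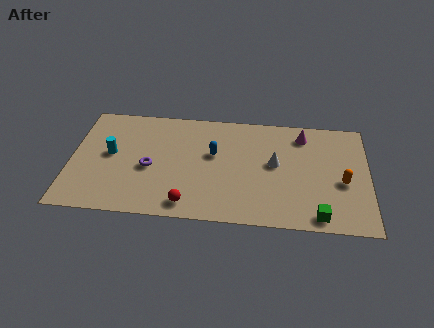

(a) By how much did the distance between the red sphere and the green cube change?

-1.5

They were about 8.0 units apart before and 6.5 after — 1.5 units closer together.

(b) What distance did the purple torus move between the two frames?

2.5

The purple torus was near (2.3, 1.7) before and (4.0, 3.5) after, so it travelled √(1.7² + 1.8²) ≈ 2.5 units.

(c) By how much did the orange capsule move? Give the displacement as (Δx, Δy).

(2.2, -2.3)

From the two frames, the orange capsule sits at roughly (11.5, 5.7) before and (13.7, 3.4) after.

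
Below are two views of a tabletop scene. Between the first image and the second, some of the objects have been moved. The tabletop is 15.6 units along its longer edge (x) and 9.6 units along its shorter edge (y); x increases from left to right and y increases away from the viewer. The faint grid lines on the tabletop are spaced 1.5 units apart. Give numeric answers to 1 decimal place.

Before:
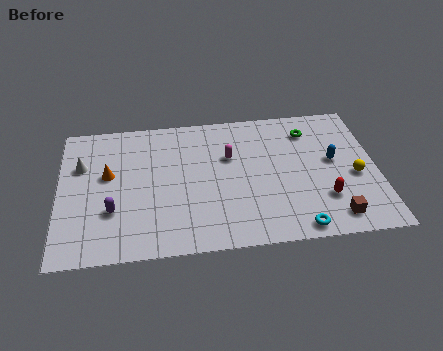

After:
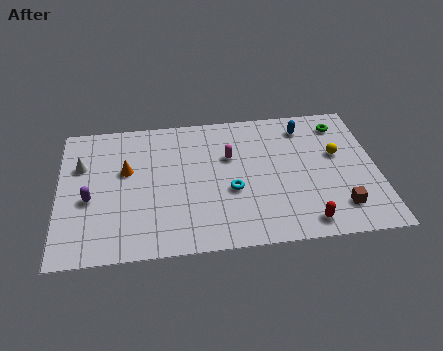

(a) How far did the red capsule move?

1.8

The red capsule was near (12.9, 2.7) before and (11.9, 1.2) after, so it travelled √(1.0² + 1.5²) ≈ 1.8 units.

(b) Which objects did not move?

the magenta capsule and the white cone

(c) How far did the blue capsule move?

2.9

The blue capsule moved from about (13.5, 5.3) to (12.2, 7.9), a distance of √(1.3² + 2.6²) ≈ 2.9.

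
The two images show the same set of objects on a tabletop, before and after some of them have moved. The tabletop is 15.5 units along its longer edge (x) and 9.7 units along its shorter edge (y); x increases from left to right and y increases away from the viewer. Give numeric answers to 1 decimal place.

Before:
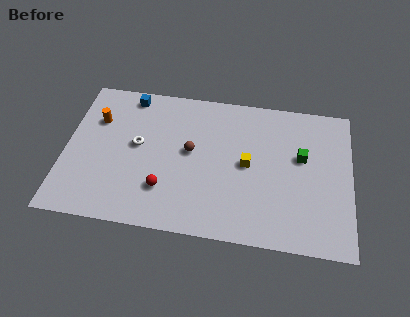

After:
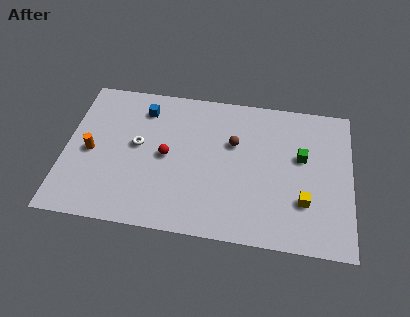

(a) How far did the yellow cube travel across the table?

3.7

The yellow cube moved from about (9.9, 4.9) to (13.0, 2.9), a distance of √(3.1² + 2.0²) ≈ 3.7.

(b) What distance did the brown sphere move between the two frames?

2.5

The brown sphere moved from about (6.8, 5.3) to (9.1, 6.2), a distance of √(2.3² + 0.9²) ≈ 2.5.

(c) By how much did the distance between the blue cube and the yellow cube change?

+2.6

Before: roughly 7.6 units apart; after: 10.2. That's 2.6 units further apart.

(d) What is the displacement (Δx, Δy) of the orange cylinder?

(-0.2, -2.2)

From the two frames, the orange cylinder sits at roughly (1.6, 6.7) before and (1.4, 4.5) after.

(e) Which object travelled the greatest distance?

the yellow cube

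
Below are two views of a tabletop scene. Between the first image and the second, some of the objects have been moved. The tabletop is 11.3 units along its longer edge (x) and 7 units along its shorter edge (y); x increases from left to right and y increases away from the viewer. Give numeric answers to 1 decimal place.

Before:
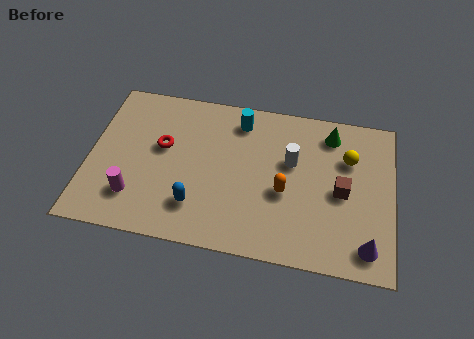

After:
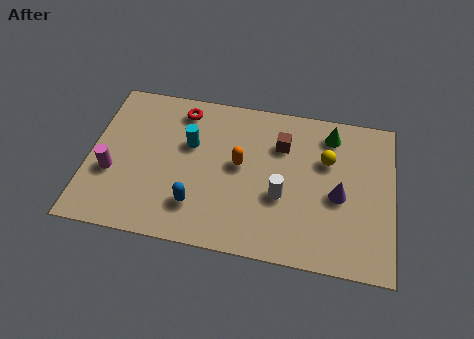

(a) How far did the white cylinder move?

1.6

From (7.5, 4.3) to (7.2, 2.7), the white cylinder covered √(0.3² + 1.6²) ≈ 1.6 units.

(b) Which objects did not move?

the green cone and the blue capsule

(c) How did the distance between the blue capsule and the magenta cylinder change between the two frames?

+1.0

They were about 2.3 units apart before and 3.3 after — 1.0 units further apart.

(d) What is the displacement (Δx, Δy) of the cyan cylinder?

(-1.8, -1.4)

The cyan cylinder started near (5.5, 5.8) and ended near (3.7, 4.4).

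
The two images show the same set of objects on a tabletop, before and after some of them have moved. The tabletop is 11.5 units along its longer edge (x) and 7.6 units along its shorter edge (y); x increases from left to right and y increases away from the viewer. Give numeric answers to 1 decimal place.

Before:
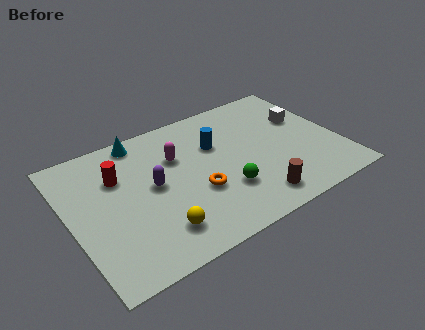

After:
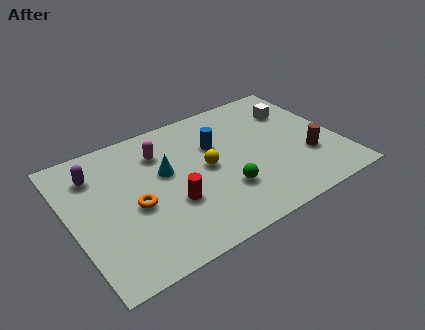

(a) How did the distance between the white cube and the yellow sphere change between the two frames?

-3.2

They were about 7.7 units apart before and 4.5 after — 3.2 units closer together.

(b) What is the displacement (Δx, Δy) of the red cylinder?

(1.9, -2.5)

The red cylinder was at about (2.2, 5.2) and moved to about (4.1, 2.7).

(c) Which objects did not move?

the green sphere and the blue cylinder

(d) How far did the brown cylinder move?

2.9

The brown cylinder moved from about (7.4, 1.2) to (10.0, 2.5), a distance of √(2.6² + 1.3²) ≈ 2.9.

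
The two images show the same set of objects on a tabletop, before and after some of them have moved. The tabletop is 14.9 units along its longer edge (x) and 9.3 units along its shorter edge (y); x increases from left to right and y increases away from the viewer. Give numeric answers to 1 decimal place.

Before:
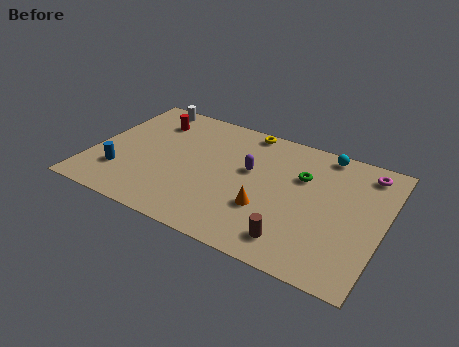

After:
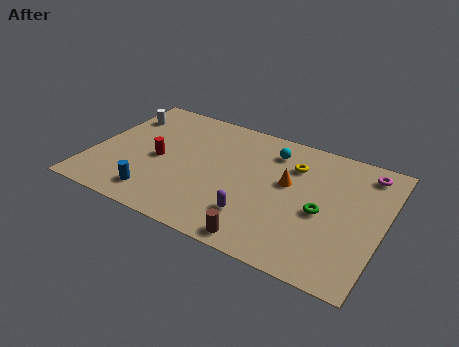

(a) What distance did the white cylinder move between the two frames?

1.8

The white cylinder was near (2.1, 8.4) before and (1.0, 7.0) after, so it travelled √(1.1² + 1.4²) ≈ 1.8 units.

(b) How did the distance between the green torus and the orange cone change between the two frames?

-1.1

Before: roughly 3.4 units apart; after: 2.3. That's 1.1 units closer together.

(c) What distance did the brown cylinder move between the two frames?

1.7

From (10.8, 1.6) to (9.3, 0.9), the brown cylinder covered √(1.5² + 0.7²) ≈ 1.7 units.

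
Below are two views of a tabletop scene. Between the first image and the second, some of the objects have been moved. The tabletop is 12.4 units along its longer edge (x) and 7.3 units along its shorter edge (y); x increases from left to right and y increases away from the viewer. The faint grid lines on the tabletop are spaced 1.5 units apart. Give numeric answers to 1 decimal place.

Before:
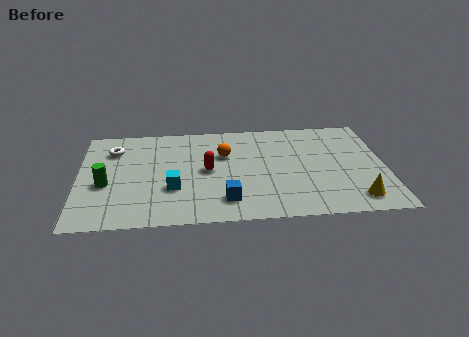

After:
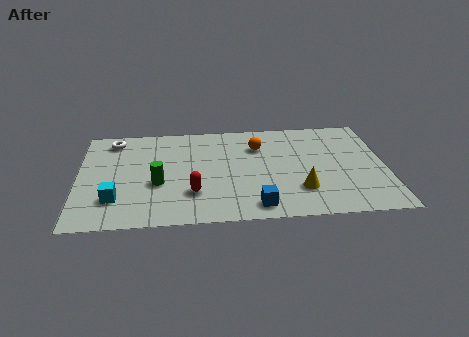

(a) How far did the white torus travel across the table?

0.7

The white torus was near (1.4, 5.5) before and (1.4, 6.2) after, so it travelled √(0.0² + 0.7²) ≈ 0.7 units.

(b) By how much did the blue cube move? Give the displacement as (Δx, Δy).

(1.2, -0.5)

From the two frames, the blue cube sits at roughly (5.9, 1.5) before and (7.1, 1.0) after.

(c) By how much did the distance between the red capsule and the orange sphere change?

+2.9

The distance was about 1.3 in the first image and 4.2 in the second, so they moved 2.9 units further apart.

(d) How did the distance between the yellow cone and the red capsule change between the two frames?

-2.1

They were about 6.4 units apart before and 4.3 after — 2.1 units closer together.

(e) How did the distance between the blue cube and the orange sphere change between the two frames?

+1.0

They were about 3.3 units apart before and 4.3 after — 1.0 units further apart.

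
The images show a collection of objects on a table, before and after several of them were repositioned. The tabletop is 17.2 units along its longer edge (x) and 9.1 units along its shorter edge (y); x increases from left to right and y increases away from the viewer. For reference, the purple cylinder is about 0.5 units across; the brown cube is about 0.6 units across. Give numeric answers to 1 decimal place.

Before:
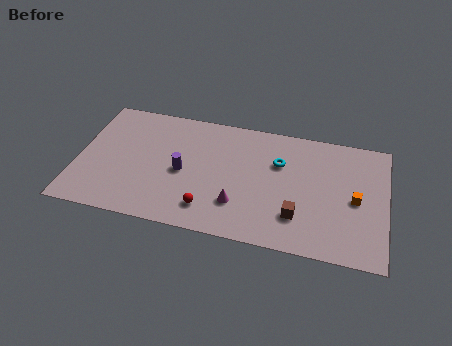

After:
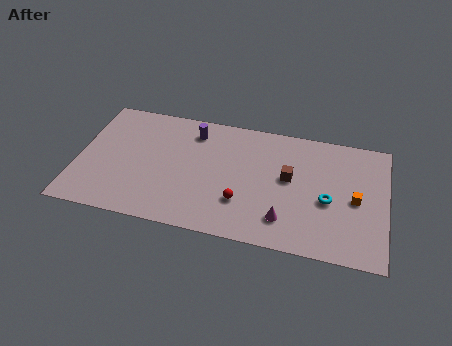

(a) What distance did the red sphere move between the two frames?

2.0

The red sphere was near (7.5, 1.8) before and (9.3, 2.7) after, so it travelled √(1.8² + 0.9²) ≈ 2.0 units.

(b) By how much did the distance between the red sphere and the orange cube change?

-2.0

They were about 8.4 units apart before and 6.4 after — 2.0 units closer together.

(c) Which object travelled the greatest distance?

the cyan torus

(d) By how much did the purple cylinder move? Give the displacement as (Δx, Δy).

(0.4, 3.2)

From the two frames, the purple cylinder sits at roughly (5.9, 4.2) before and (6.3, 7.4) after.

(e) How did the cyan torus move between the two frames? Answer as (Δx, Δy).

(2.8, -2.2)

The cyan torus started near (11.2, 6.1) and ended near (14.0, 3.9).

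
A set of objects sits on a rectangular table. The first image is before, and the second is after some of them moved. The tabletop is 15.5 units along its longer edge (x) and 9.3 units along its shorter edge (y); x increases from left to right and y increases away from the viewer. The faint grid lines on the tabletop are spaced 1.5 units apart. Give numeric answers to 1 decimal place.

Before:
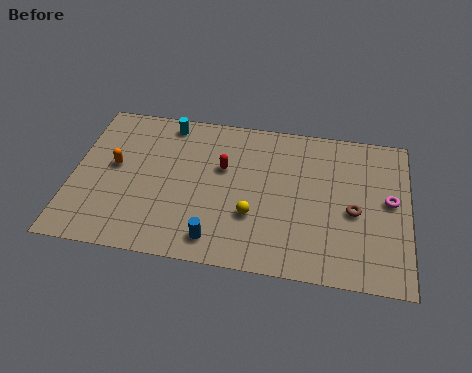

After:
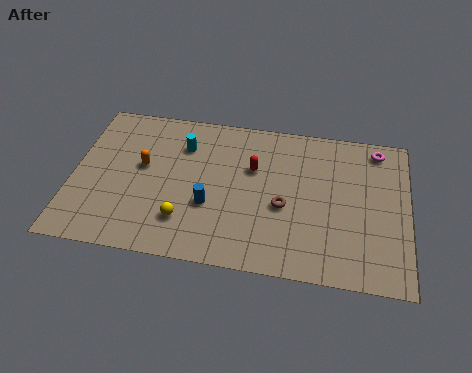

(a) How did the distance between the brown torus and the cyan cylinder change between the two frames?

-4.0

The distance was about 9.7 in the first image and 5.7 in the second, so they moved 4.0 units closer together.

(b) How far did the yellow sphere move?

3.2

From (8.4, 3.1) to (5.3, 2.3), the yellow sphere covered √(3.1² + 0.8²) ≈ 3.2 units.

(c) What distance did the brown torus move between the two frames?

3.2

From (13.0, 4.1) to (9.8, 3.9), the brown torus covered √(3.2² + 0.2²) ≈ 3.2 units.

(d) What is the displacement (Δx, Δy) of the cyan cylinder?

(0.8, -1.3)

The cyan cylinder started near (4.2, 8.2) and ended near (5.0, 6.9).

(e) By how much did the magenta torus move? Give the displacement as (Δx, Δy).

(-0.6, 3.1)

From the two frames, the magenta torus sits at roughly (14.6, 5.0) before and (14.0, 8.1) after.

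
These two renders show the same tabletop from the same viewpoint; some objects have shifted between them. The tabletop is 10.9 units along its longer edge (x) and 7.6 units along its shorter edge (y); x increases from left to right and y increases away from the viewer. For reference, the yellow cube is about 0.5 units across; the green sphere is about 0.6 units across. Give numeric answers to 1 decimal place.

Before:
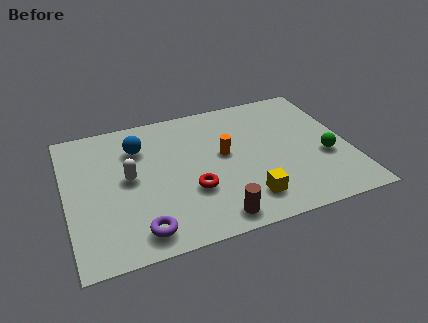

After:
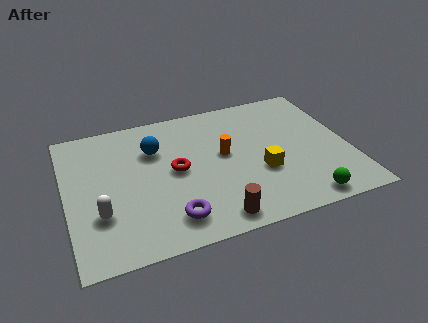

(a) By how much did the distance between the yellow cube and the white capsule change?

+1.2

The distance was about 5.0 in the first image and 6.2 in the second, so they moved 1.2 units further apart.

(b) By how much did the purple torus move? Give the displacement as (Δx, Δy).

(1.2, 0.3)

The purple torus was at about (2.6, 1.1) and moved to about (3.8, 1.4).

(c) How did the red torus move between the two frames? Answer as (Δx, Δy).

(-0.5, 1.3)

The red torus was at about (4.7, 2.6) and moved to about (4.2, 3.9).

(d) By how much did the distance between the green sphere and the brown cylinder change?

-1.5

They were about 4.9 units apart before and 3.4 after — 1.5 units closer together.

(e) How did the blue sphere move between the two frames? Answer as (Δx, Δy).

(0.6, -0.3)

The blue sphere was at about (2.9, 5.6) and moved to about (3.5, 5.3).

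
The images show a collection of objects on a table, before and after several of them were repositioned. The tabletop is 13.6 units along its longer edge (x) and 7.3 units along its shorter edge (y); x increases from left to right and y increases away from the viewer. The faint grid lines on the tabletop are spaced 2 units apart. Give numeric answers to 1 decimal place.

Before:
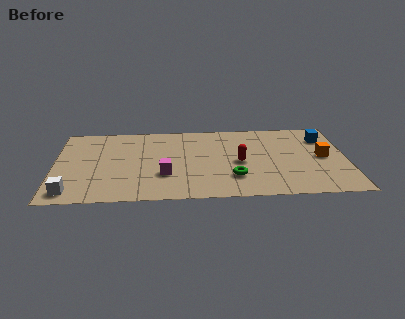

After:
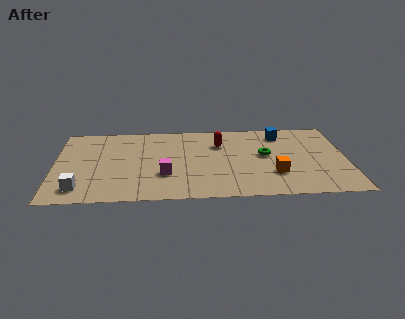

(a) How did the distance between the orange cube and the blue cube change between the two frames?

+2.0

They were about 1.8 units apart before and 3.8 after — 2.0 units further apart.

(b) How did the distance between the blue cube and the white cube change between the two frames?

-2.1

They were about 12.6 units apart before and 10.5 after — 2.1 units closer together.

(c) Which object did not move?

the magenta cube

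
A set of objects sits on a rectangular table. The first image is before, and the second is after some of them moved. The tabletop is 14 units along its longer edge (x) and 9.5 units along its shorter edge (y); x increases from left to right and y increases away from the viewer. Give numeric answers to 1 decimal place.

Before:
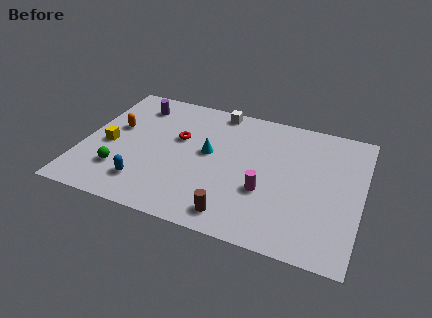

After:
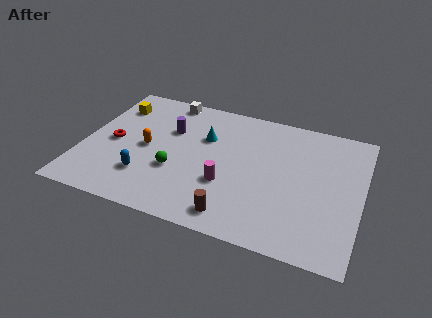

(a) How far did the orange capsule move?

2.0

The orange capsule was near (1.5, 5.6) before and (3.2, 4.6) after, so it travelled √(1.7² + 1.0²) ≈ 2.0 units.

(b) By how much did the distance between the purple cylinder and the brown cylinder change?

-2.3

Before: roughly 8.6 units apart; after: 6.3. That's 2.3 units closer together.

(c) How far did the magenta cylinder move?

1.9

The magenta cylinder was near (9.3, 3.4) before and (7.4, 3.3) after, so it travelled √(1.9² + 0.1²) ≈ 1.9 units.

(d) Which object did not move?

the brown cylinder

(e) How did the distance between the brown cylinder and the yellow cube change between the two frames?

+1.8

Before: roughly 7.3 units apart; after: 9.1. That's 1.8 units further apart.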